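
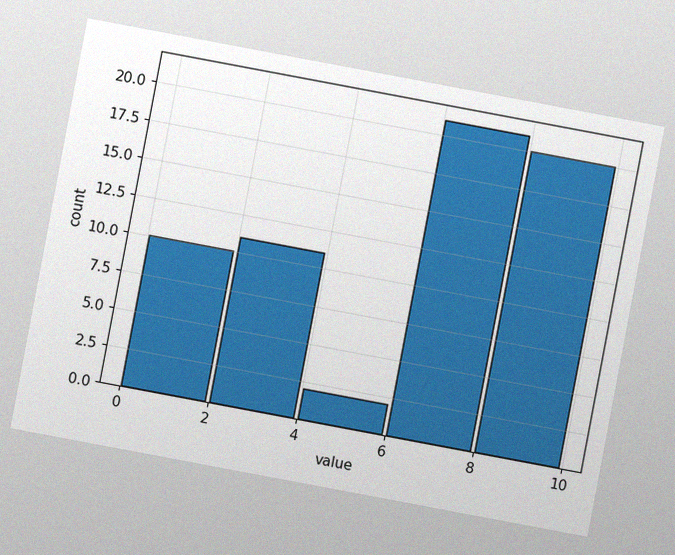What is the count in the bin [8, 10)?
20

The chart is tilted about 11° clockwise, with some photo noise. The [8, 10) bin has height 20.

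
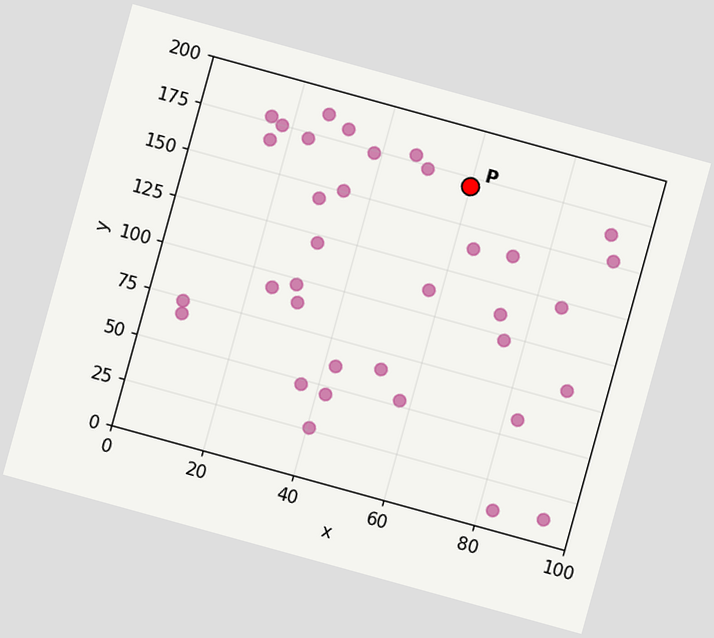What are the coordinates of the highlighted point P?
The chart is tilted about 15° clockwise. Following the gridlines from P to each axis, P sits at (60, 170).

(60, 170)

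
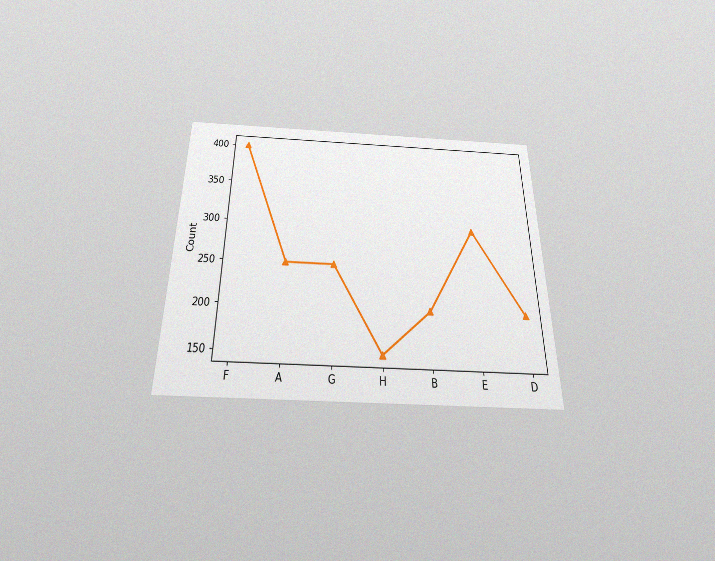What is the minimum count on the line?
150

The chart is viewed slightly from below, with some photo noise. The lowest point is at H, and reading across to the y-axis gives 150.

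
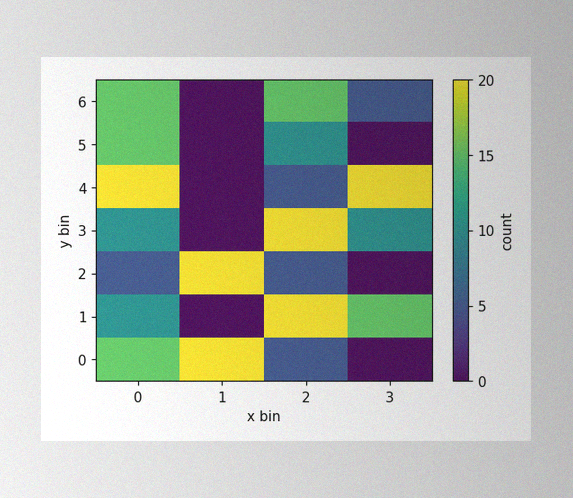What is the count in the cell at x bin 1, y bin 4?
The image has some photo noise and uneven lighting. Matching the cell (1, 4) against the colorbar gives 0.

0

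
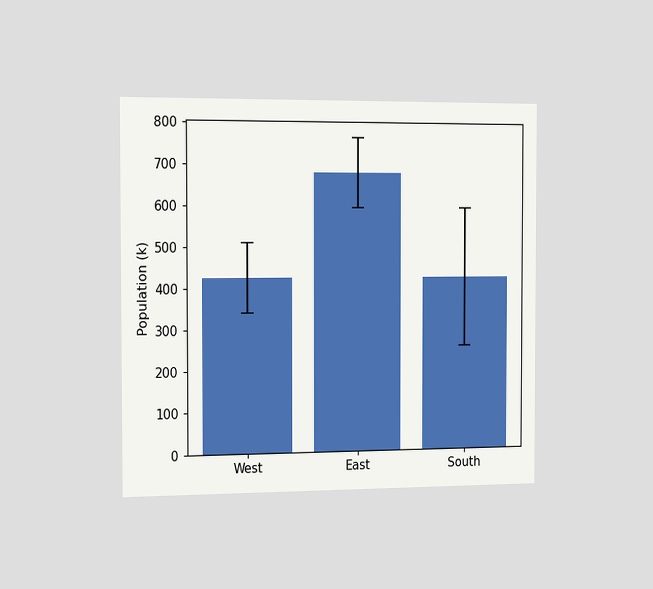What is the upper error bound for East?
765k

The chart is viewed slightly from the left. The East bar's upper whisker reaches 765k.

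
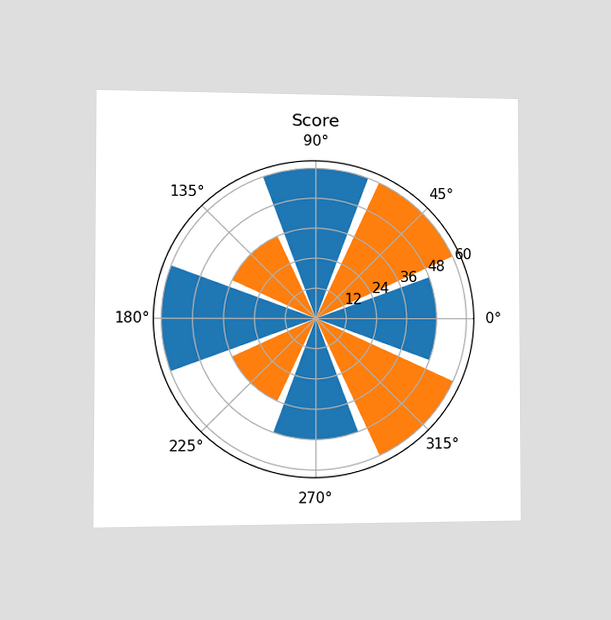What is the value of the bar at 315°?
60

The chart is viewed at a slight angle. The bar at 315° reaches 60 on the radial axis.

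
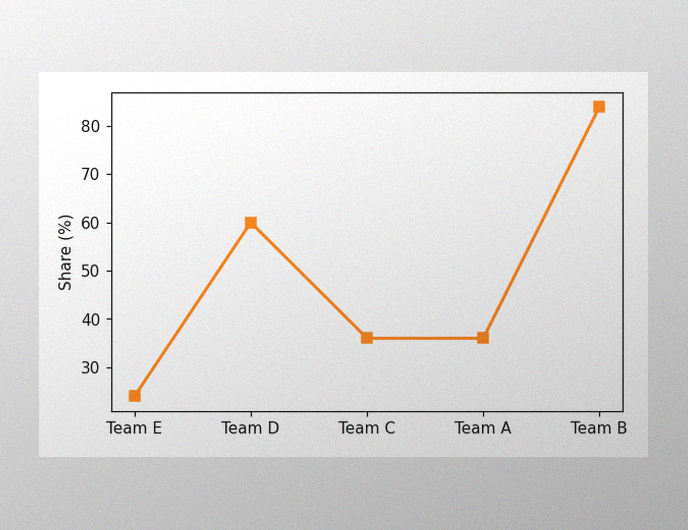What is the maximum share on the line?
The image has some photo noise and uneven lighting. The highest point is at Team B, and reading across to the y-axis gives 84%.

84%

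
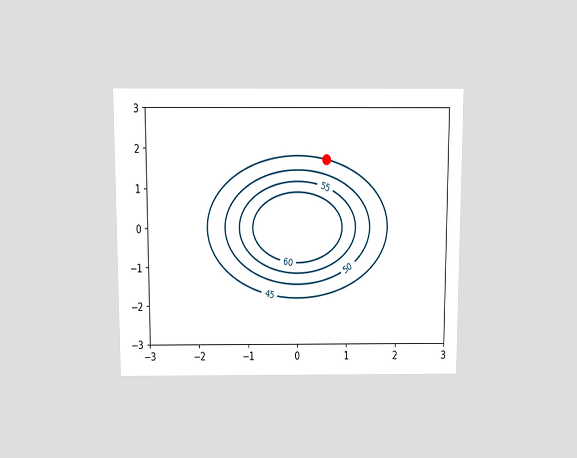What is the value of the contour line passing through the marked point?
45

The chart is viewed slightly from above. The marked point sits on the contour labelled 45.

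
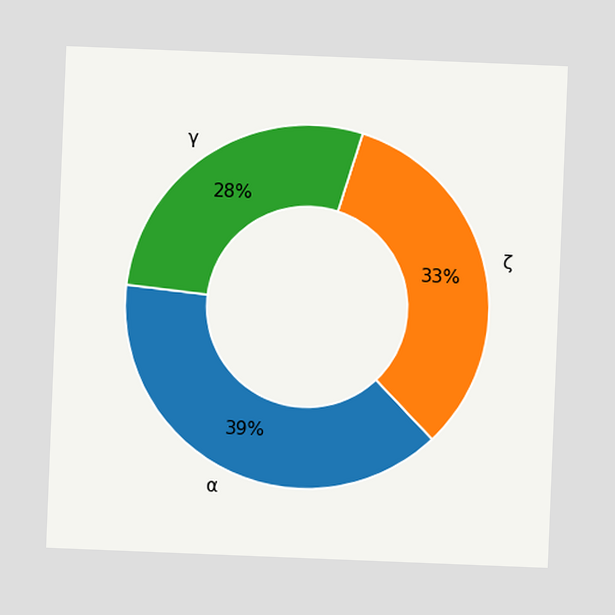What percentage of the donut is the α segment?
39%

The chart is tilted about 2° clockwise. The α segment takes up 39% of the ring.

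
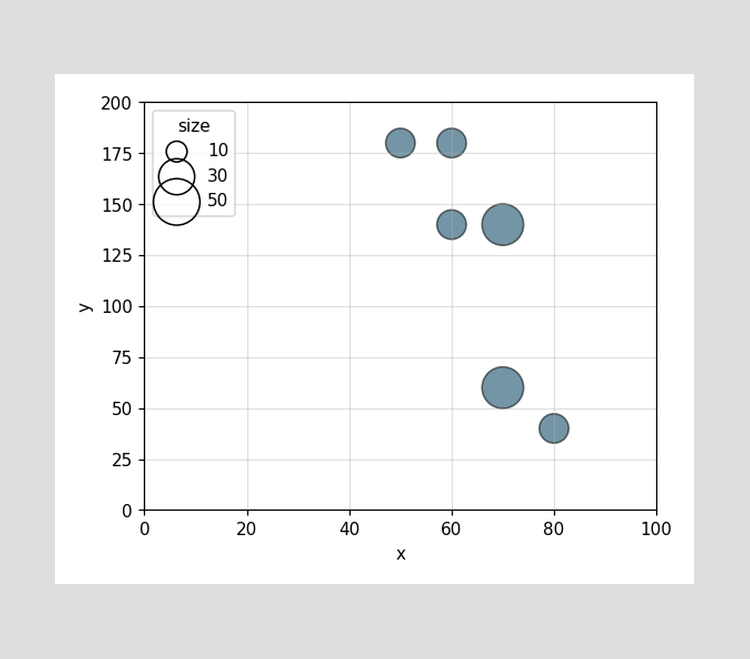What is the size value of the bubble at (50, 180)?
20

Matching the bubble at (50, 180) against the size legend gives 20.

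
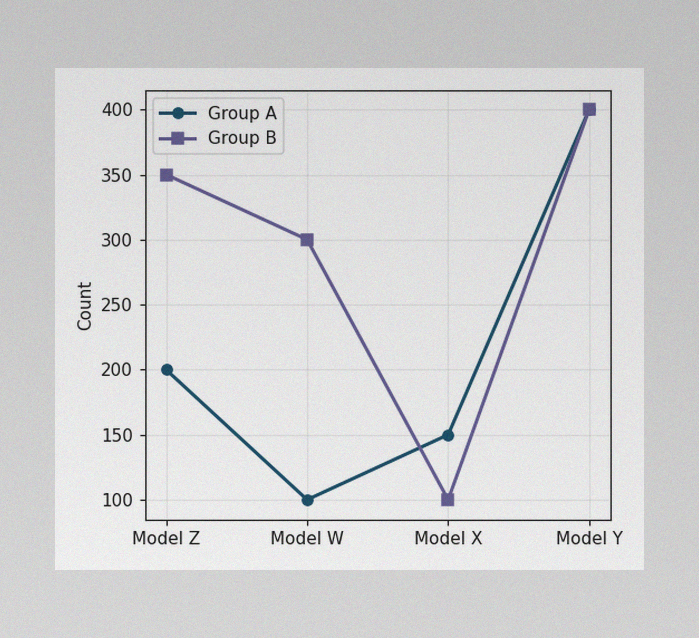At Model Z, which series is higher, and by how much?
Group B, by 150

The image has some photo noise and uneven lighting. At Model Z, Group B sits above the other line by 150.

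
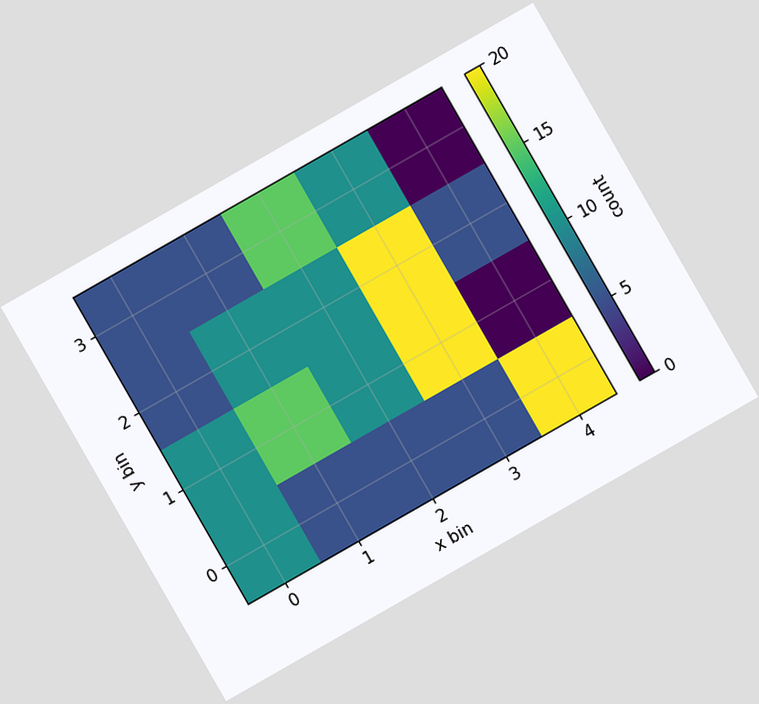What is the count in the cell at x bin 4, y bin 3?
The chart is tilted about 30° counter-clockwise. Matching the cell (4, 3) against the colorbar gives 0.

0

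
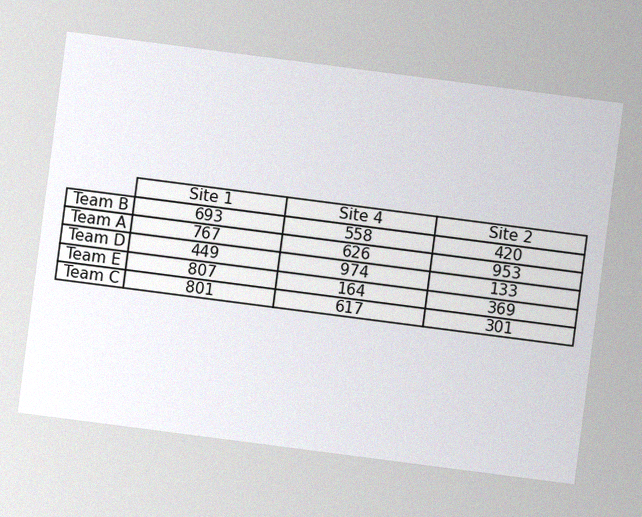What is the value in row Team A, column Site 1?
767

The chart is tilted about 7° clockwise, with some photo noise. The (Team A, Site 1) cell reads 767.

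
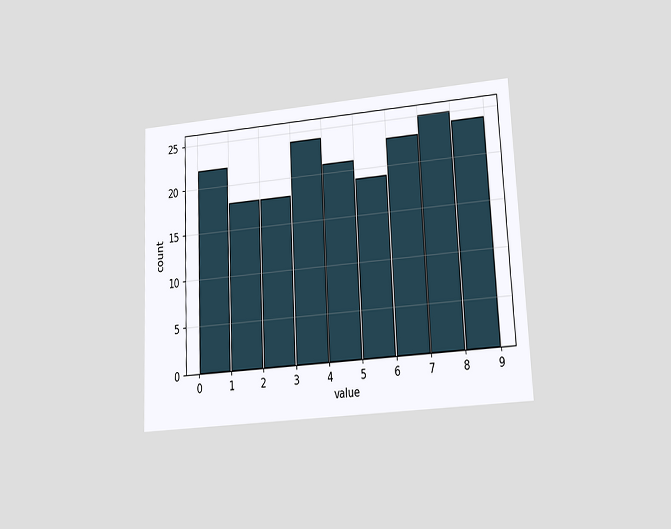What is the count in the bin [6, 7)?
23

The chart is tilted about 3° counter-clockwise and viewed at a slight angle. The [6, 7) bin has height 23.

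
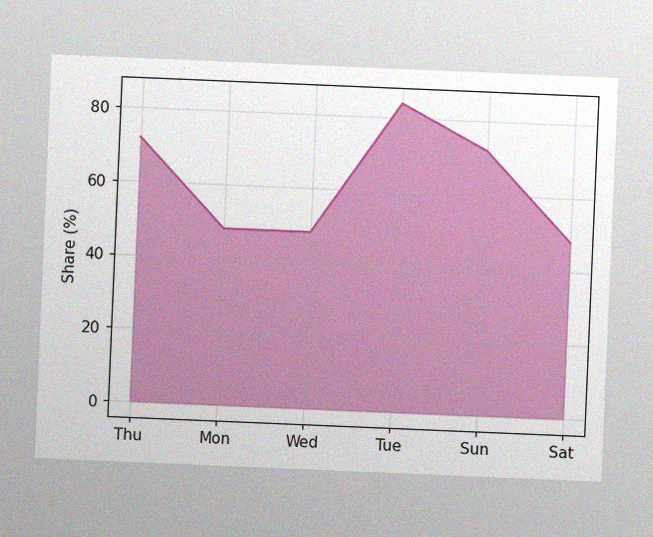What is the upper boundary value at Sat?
The chart is tilted about 2° clockwise, with some photo noise. At Sat the upper boundary is at 48%.

48%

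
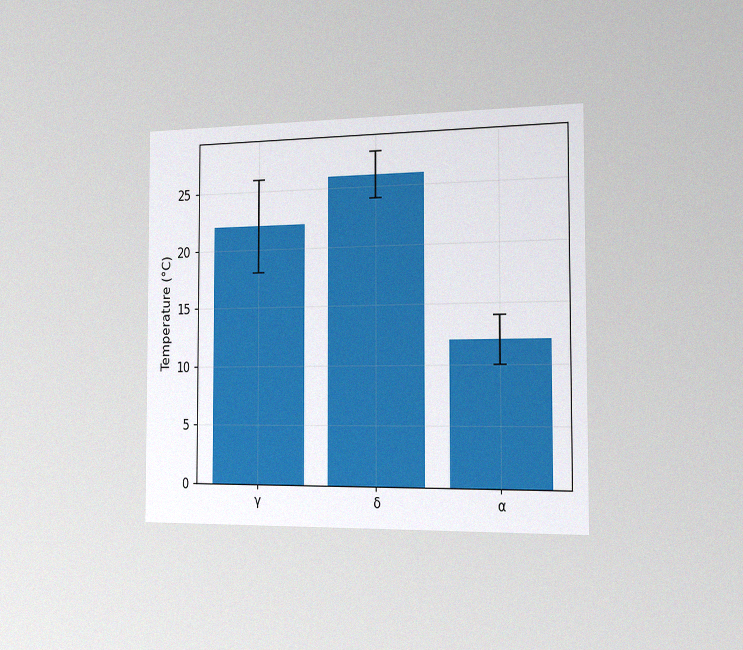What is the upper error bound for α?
The chart is viewed slightly from the right, with some photo noise. The α bar's upper whisker reaches 14°C.

14°C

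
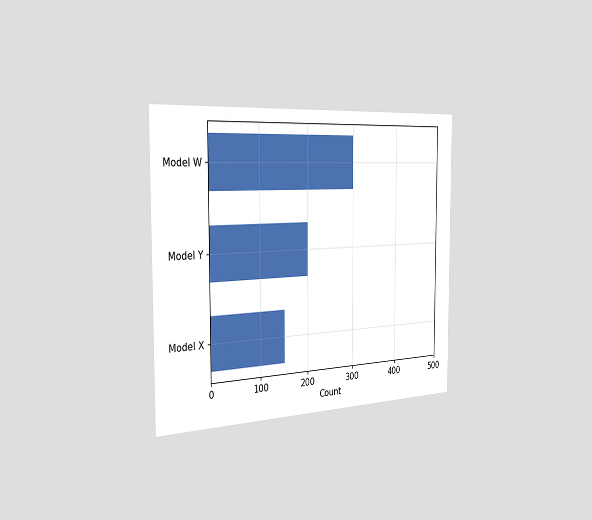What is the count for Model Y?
The chart is viewed slightly from the left. Reading along the chart's x-axis, the Model Y bar reaches 200.

200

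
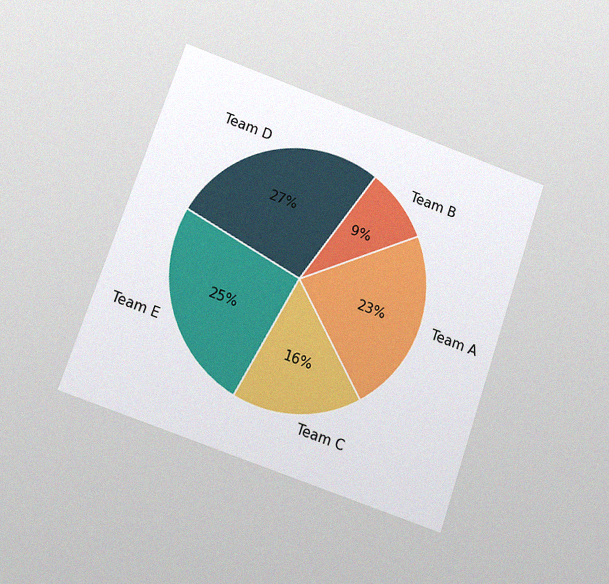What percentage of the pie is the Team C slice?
16%

The chart is tilted about 19° clockwise and viewed slightly from below, with some photo noise. The Team C slice takes up 16% of the pie.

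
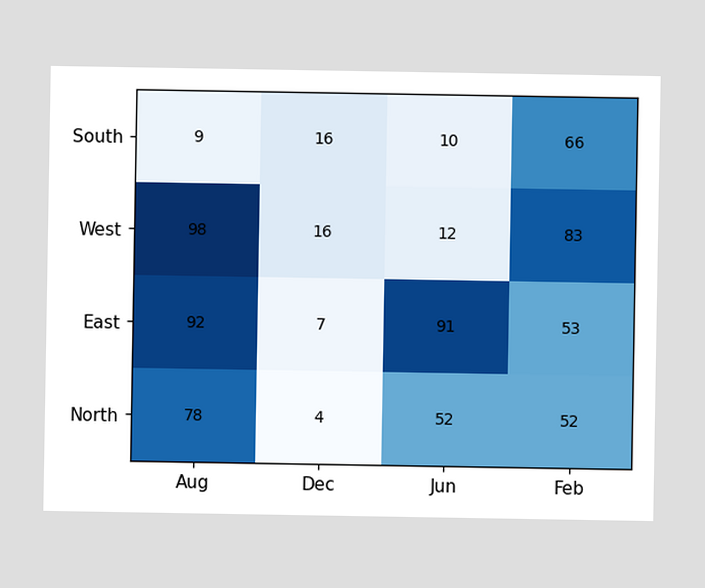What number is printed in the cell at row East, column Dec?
7

The (East, Dec) cell reads 7.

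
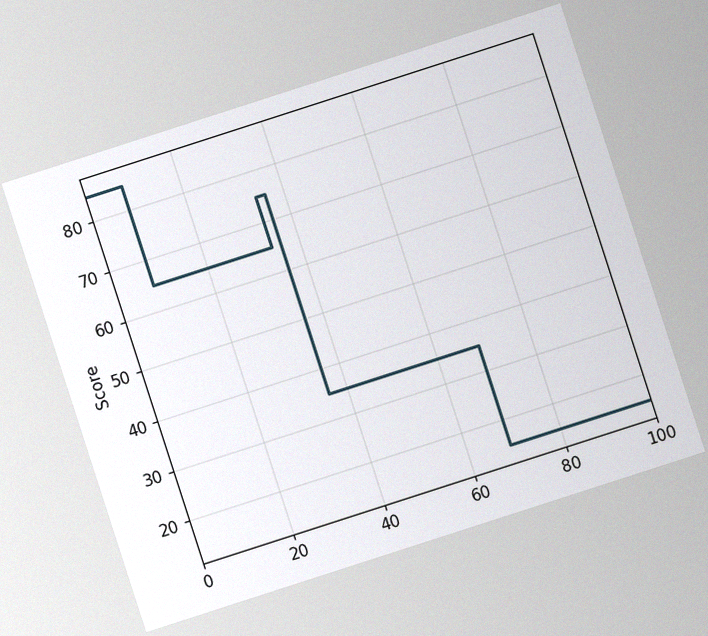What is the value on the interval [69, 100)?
15

The chart is tilted about 18° counter-clockwise, with some photo noise. On [69, 100) the step sits at 15.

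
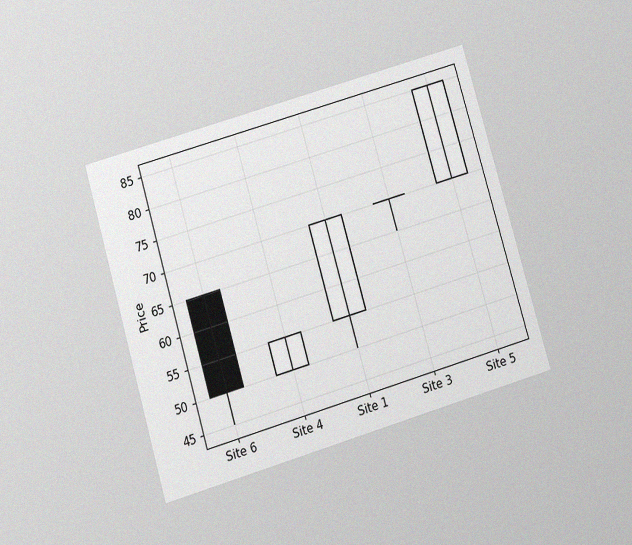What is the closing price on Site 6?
50

The chart is tilted about 16° counter-clockwise and viewed slightly from below, with some photo noise. The Site 6 candle closes at 50.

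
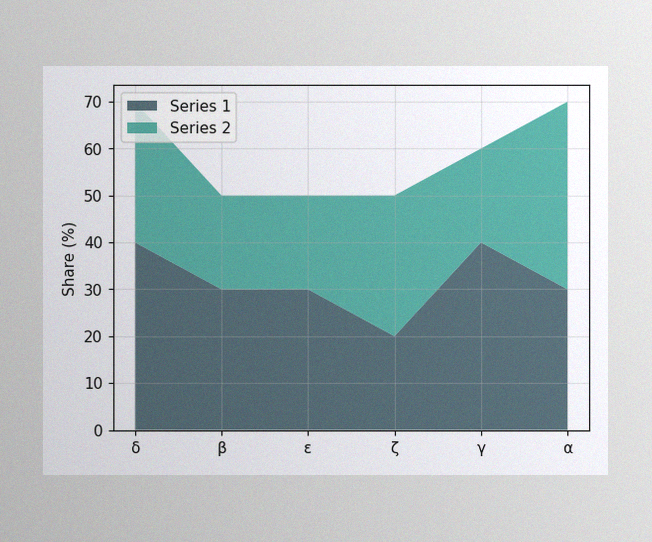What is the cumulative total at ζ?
50%

The image has some photo noise and uneven lighting. The stacked total at ζ reaches 50%.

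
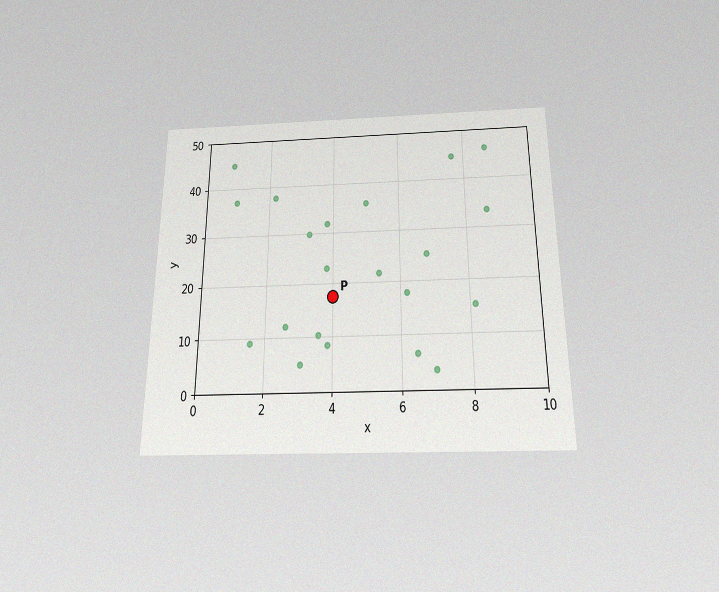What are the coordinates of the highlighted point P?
(4, 17.5)

The chart is viewed slightly from below, with some photo noise. Following the gridlines from P to each axis, P sits at (4, 17.5).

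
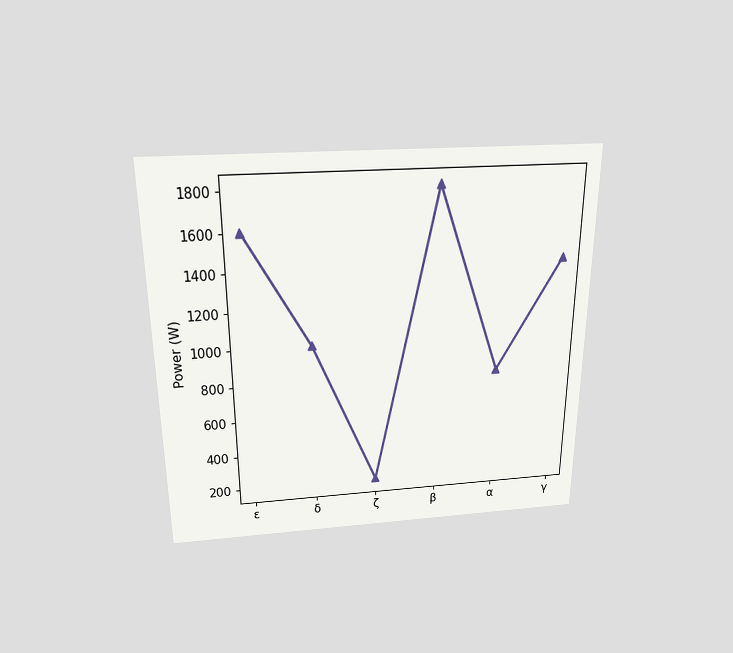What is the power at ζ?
200W

The chart is viewed slightly from above. At ζ, the line is at 200W.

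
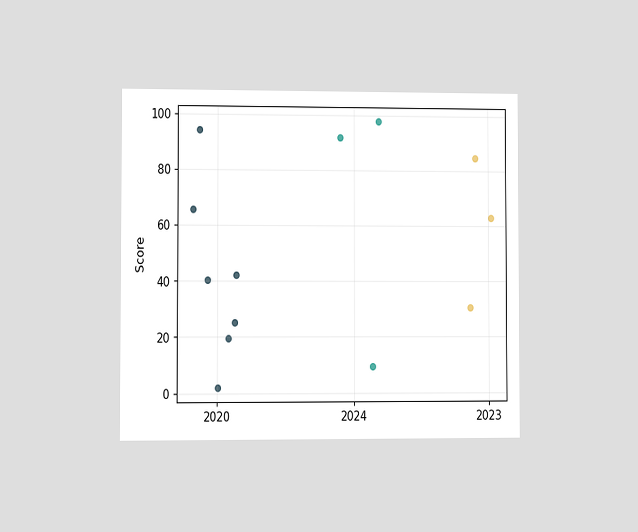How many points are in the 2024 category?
3

The chart is viewed at a slight angle. Counting the markers in the 2024 column gives 3.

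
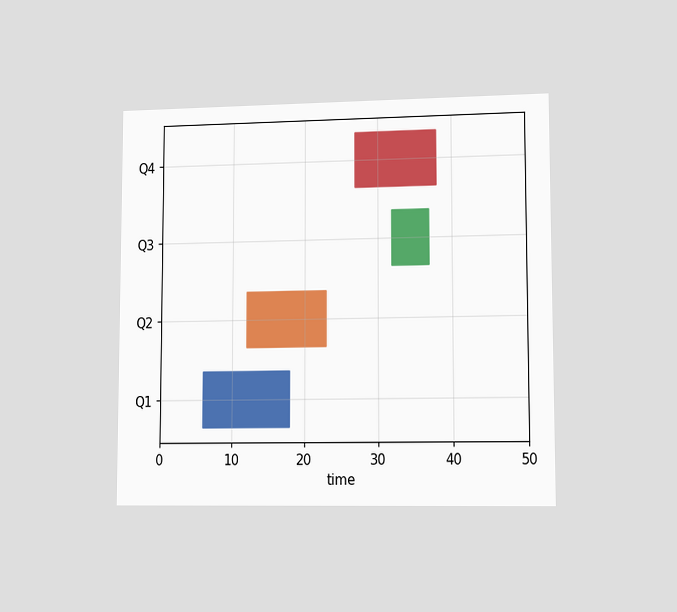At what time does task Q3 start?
32

The chart is viewed slightly from the right. The Q3 bar begins at t=32.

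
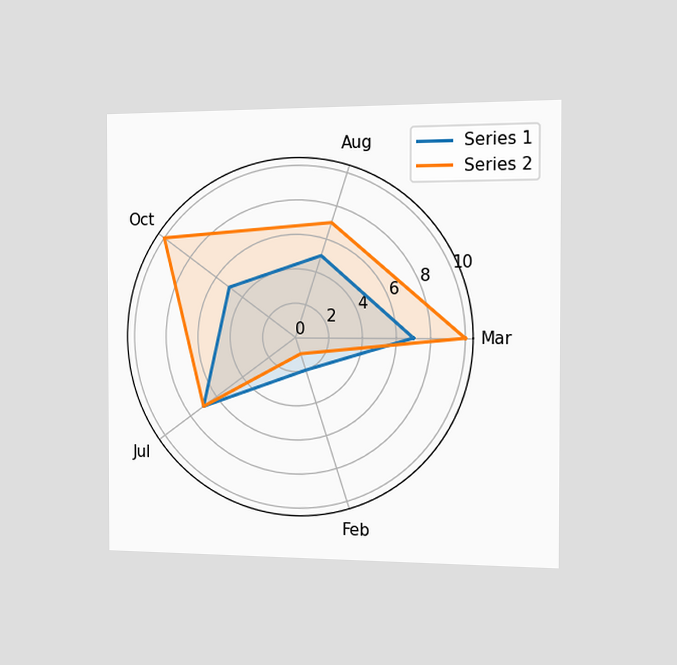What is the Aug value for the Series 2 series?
7

The chart is viewed slightly from the right. On the Aug axis, Series 2 reaches 7.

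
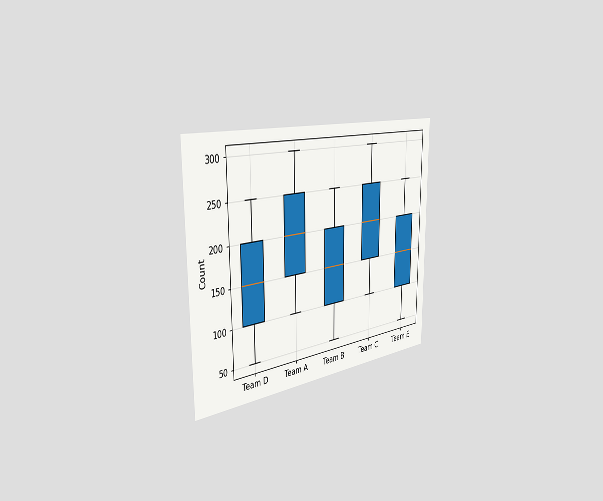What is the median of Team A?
The chart is viewed slightly from the left. The median line in the Team A box sits at 200.

200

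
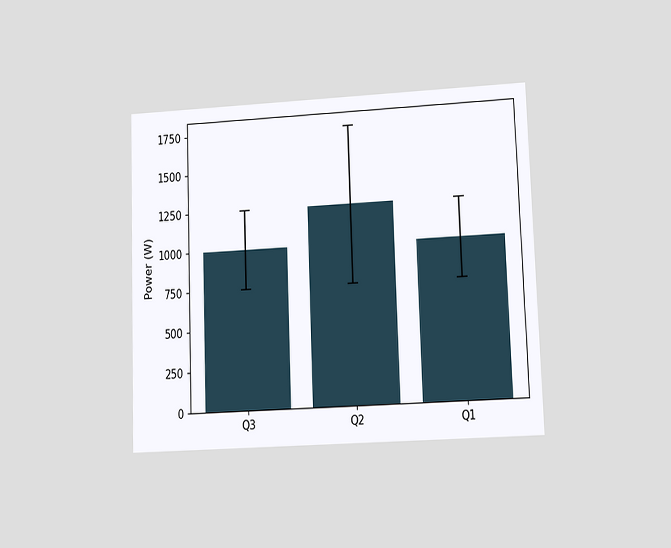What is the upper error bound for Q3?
1250W

The chart is tilted about 2° counter-clockwise and viewed at a slight angle. The Q3 bar's upper whisker reaches 1250W.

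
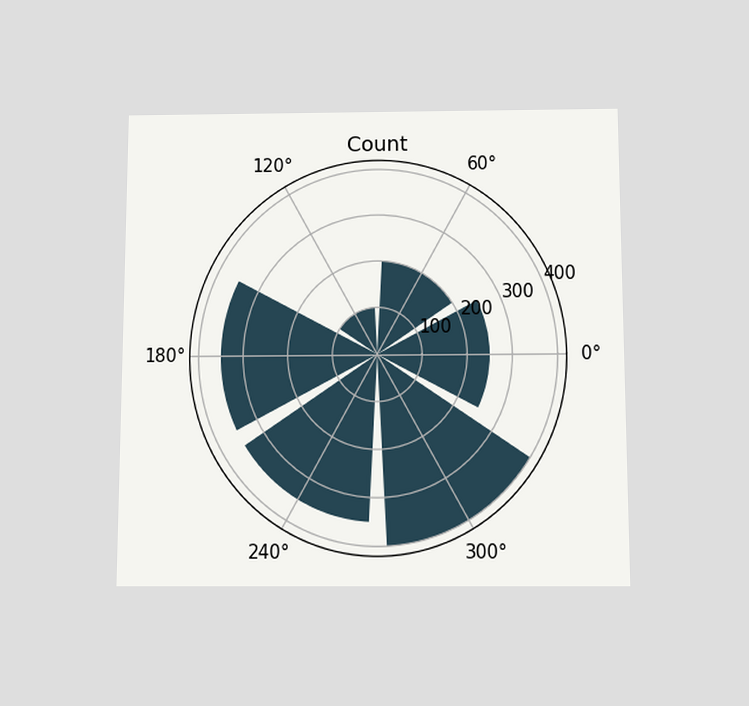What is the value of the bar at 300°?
400

The chart is viewed slightly from below. The bar at 300° reaches 400 on the radial axis.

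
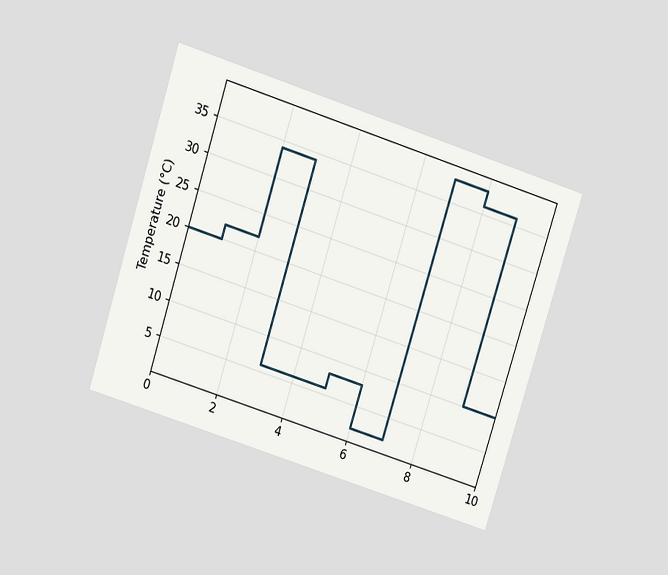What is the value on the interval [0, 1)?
20°C

The chart is tilted about 18° clockwise and viewed slightly from above. On [0, 1) the step sits at 20°C.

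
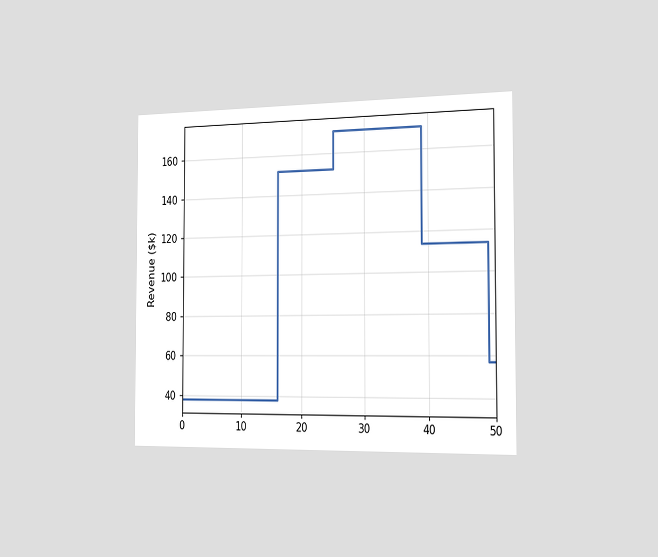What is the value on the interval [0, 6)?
The chart is viewed slightly from the right. On [0, 6) the step sits at $38k.

$38k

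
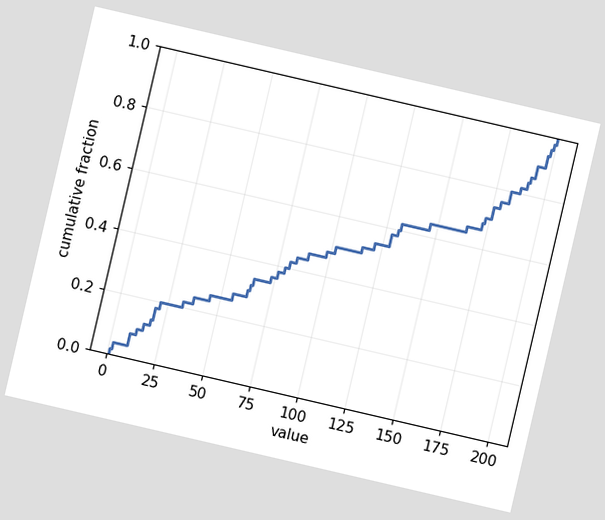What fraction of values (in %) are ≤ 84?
44%

The chart is tilted about 13° clockwise. At x=84 the ECDF step is at 44%.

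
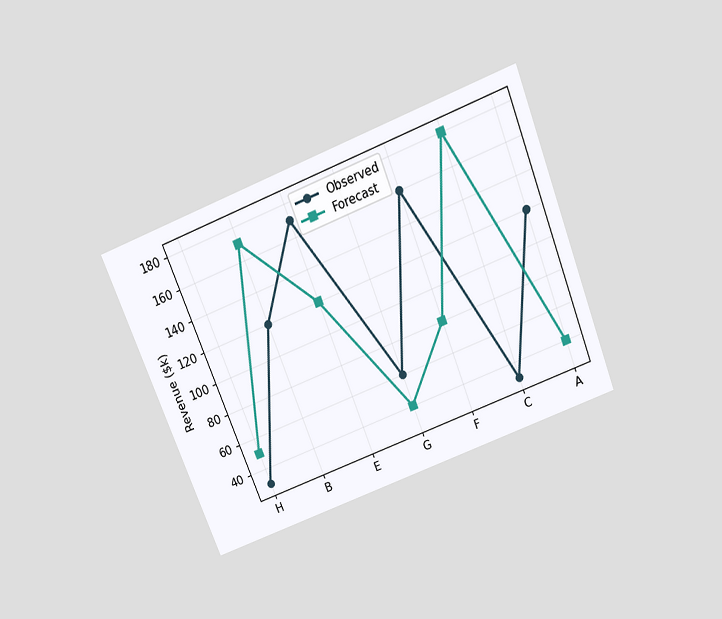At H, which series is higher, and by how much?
Forecast, by $20k

The chart is tilted about 22° counter-clockwise and viewed slightly from above. At H, Forecast sits above the other line by $20k.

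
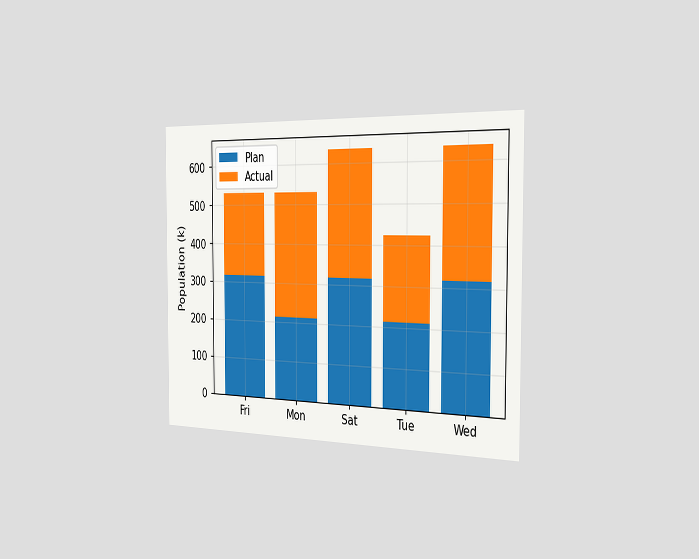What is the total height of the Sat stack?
The chart is viewed slightly from the right. The Sat stack's top reaches 636k on the y-axis.

636k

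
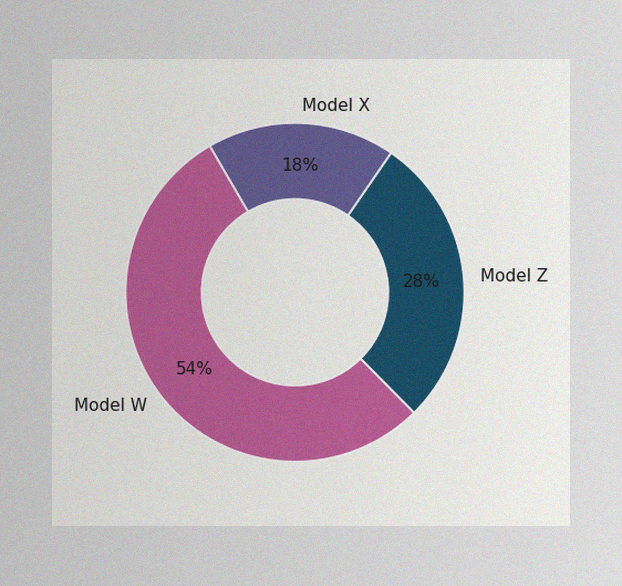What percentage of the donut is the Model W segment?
54%

The image has some photo noise and uneven lighting. The Model W segment takes up 54% of the ring.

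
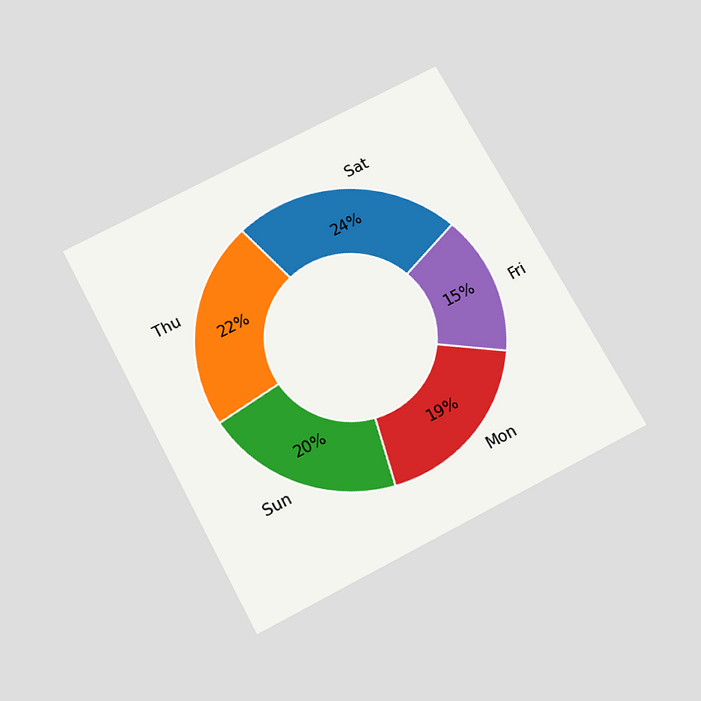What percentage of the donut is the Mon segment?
The chart is tilted about 28° counter-clockwise and viewed slightly from below. The Mon segment takes up 19% of the ring.

19%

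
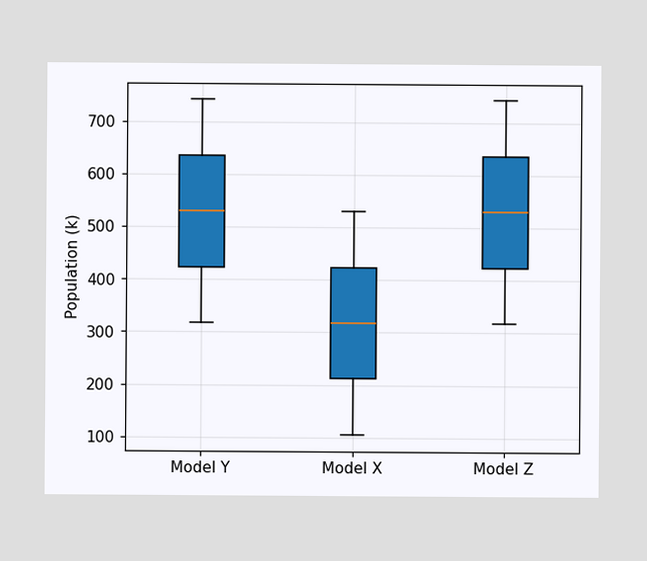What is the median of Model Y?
530k

The median line in the Model Y box sits at 530k.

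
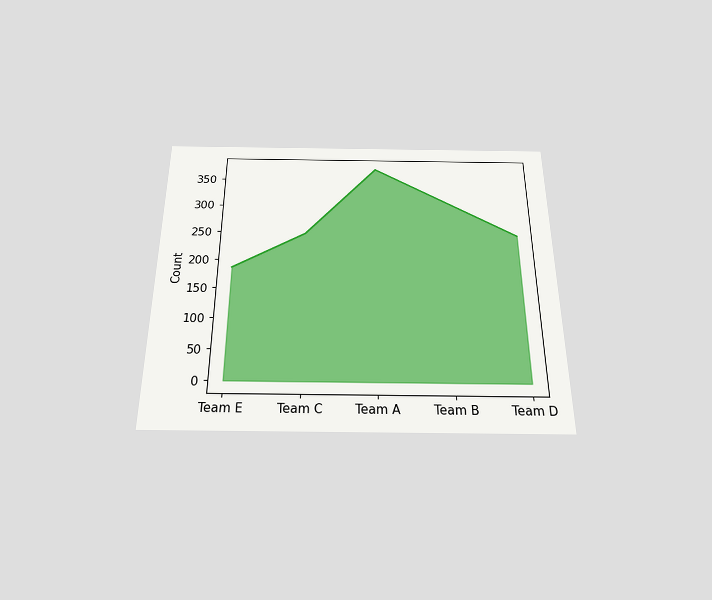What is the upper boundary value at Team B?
The chart is viewed slightly from below. At Team B the upper boundary is at 310.

310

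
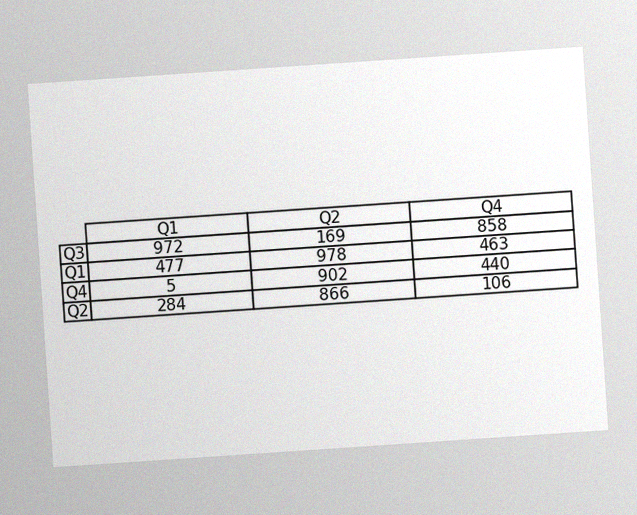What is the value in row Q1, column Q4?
The chart is tilted about 4° counter-clockwise, with some photo noise. The (Q1, Q4) cell reads 463.

463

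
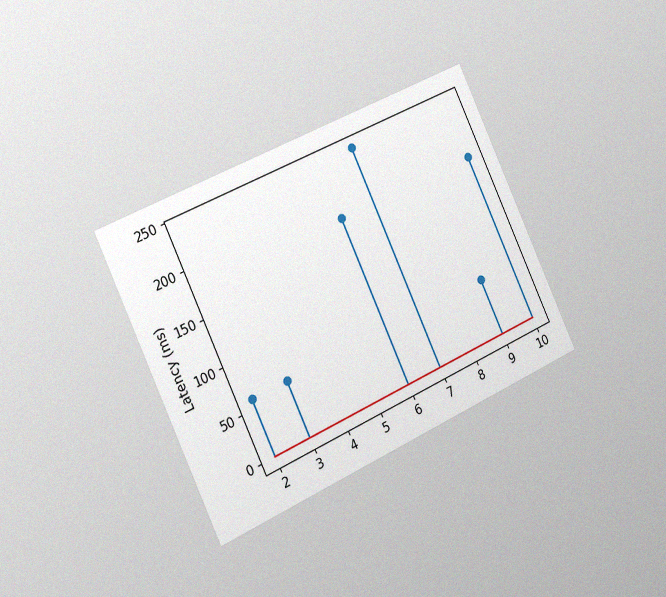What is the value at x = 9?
The chart is tilted about 25° counter-clockwise and viewed slightly from the left, with some photo noise. The stem at x=9 reaches 60ms.

60ms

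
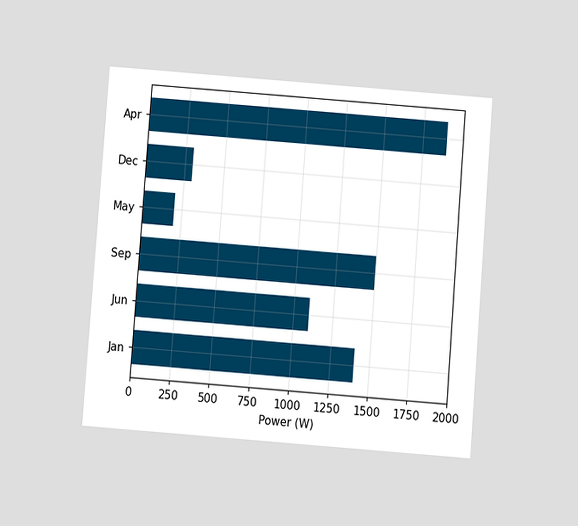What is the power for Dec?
300W

The chart is tilted about 4° clockwise and viewed at a slight angle. Reading along the chart's x-axis, the Dec bar reaches 300W.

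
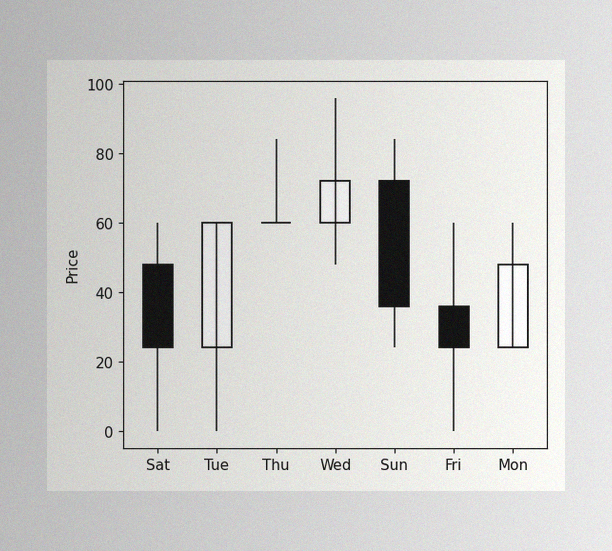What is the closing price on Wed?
The image has some photo noise and uneven lighting. The Wed candle closes at 72.

72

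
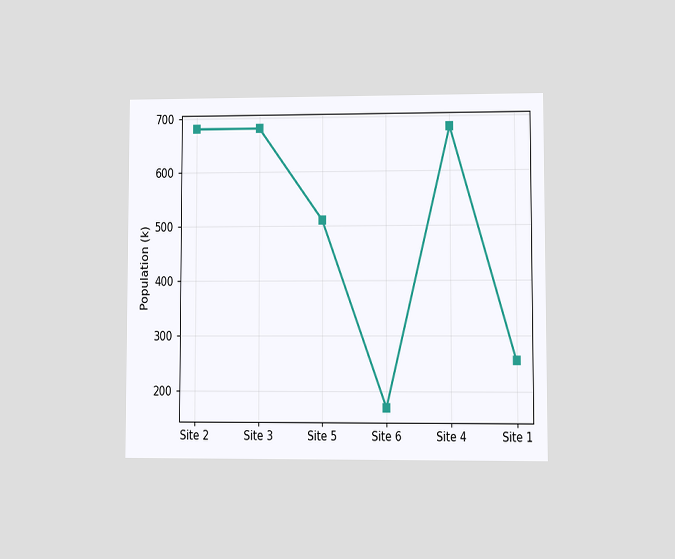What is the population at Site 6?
The chart is viewed at a slight angle. At Site 6, the line is at 170k.

170k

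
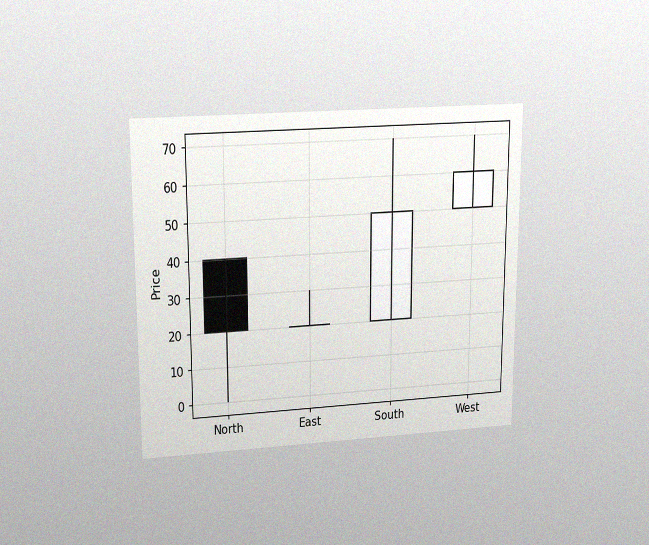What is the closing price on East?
20

The chart is viewed slightly from above, with some photo noise. The East candle closes at 20.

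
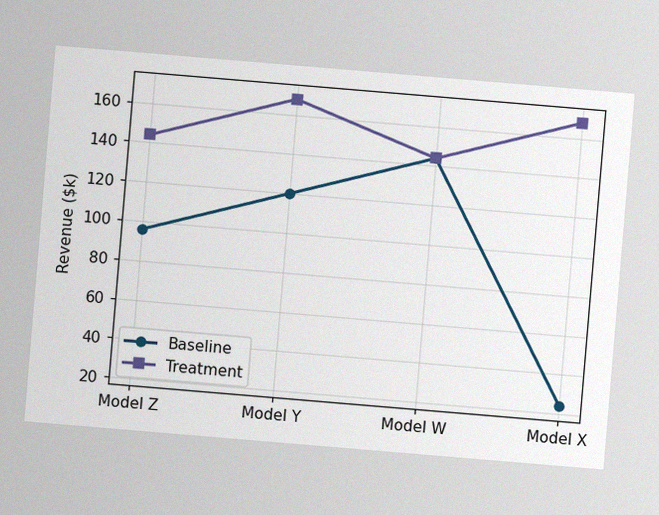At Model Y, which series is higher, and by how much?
Treatment, by $48k

The chart is tilted about 5° clockwise, with some photo noise. At Model Y, Treatment sits above the other line by $48k.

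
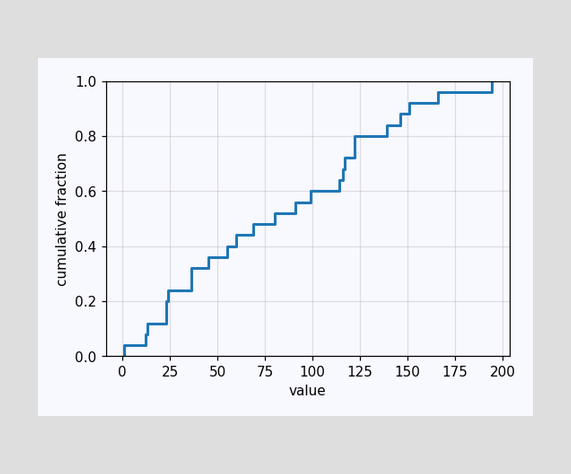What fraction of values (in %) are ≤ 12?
8%

At x=12 the ECDF step is at 8%.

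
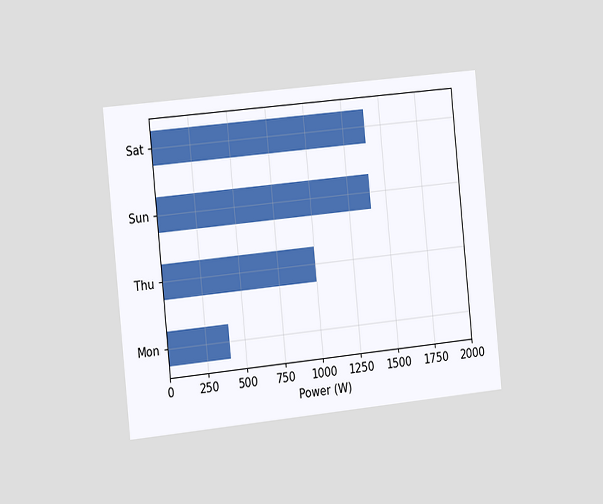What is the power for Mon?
The chart is tilted about 6° counter-clockwise and viewed slightly from the left. Reading along the chart's x-axis, the Mon bar reaches 400W.

400W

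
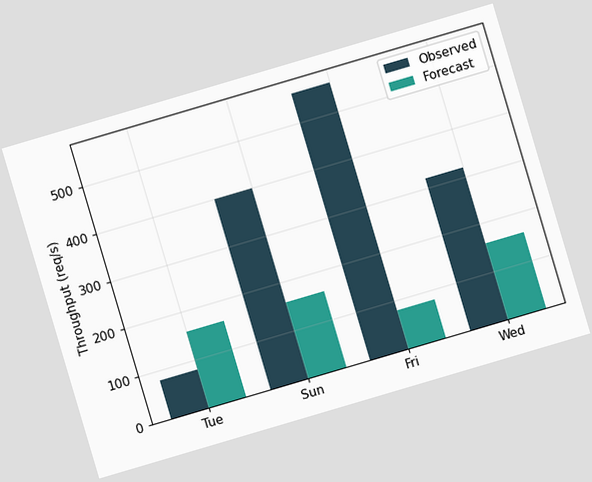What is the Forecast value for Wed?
160req/s

The chart is tilted about 16° counter-clockwise. The Forecast bar at Wed reaches 160req/s on the y-axis.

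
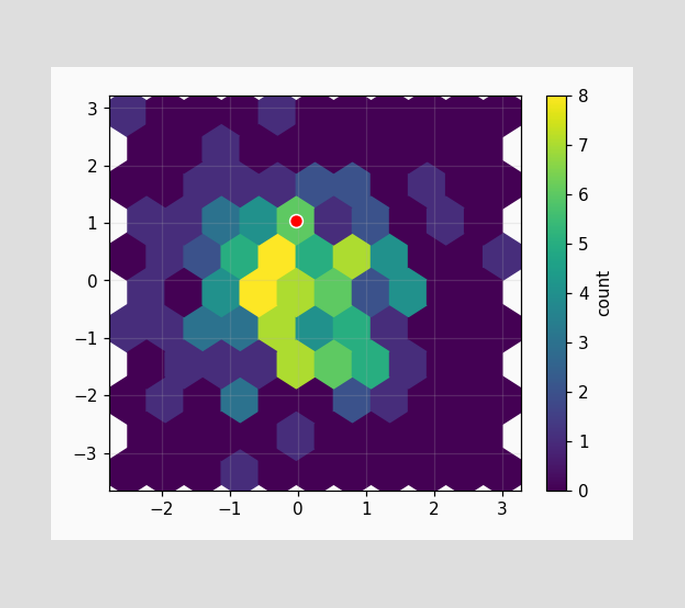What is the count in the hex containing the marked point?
6

The marked hex reads 6 on the colorbar.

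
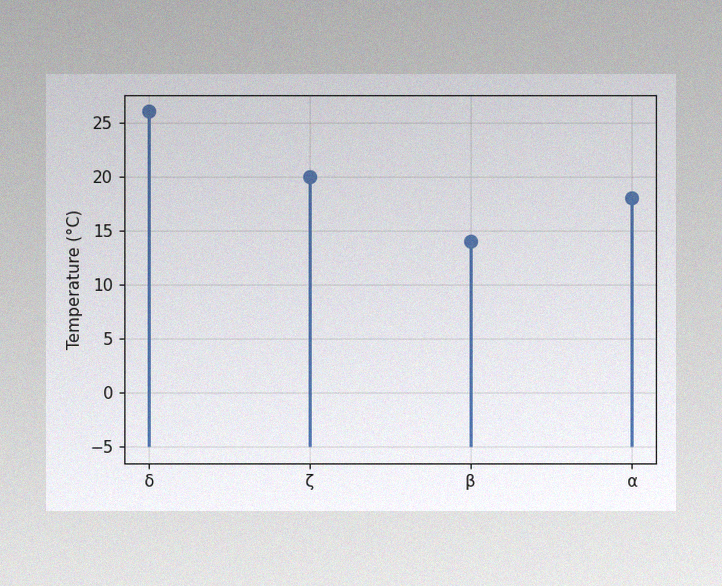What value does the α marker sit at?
The image has some photo noise and uneven lighting. The α marker sits at 18°C.

18°C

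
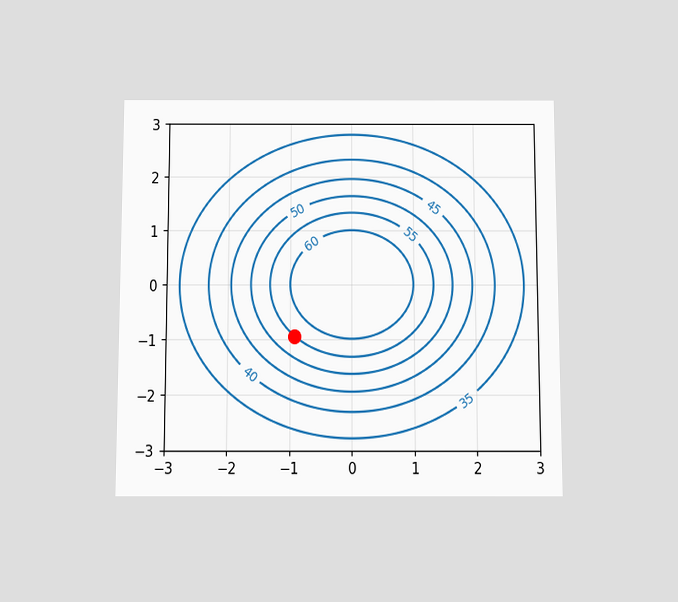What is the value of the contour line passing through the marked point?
The chart is viewed slightly from below. The marked point sits on the contour labelled 55.

55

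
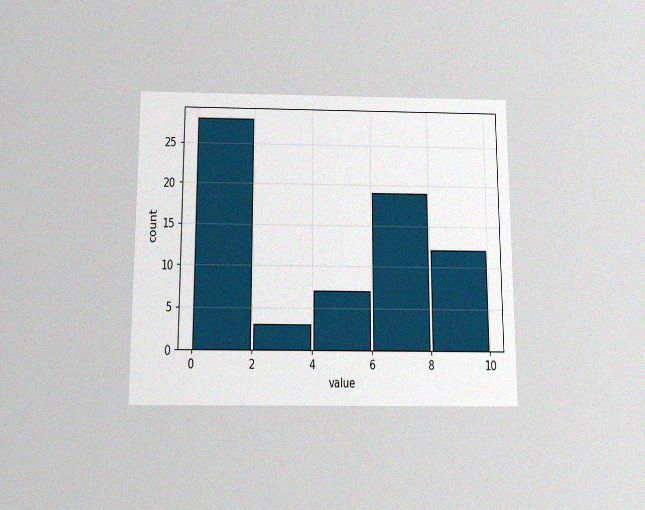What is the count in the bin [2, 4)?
3

The chart is viewed slightly from below, with some photo noise. The [2, 4) bin has height 3.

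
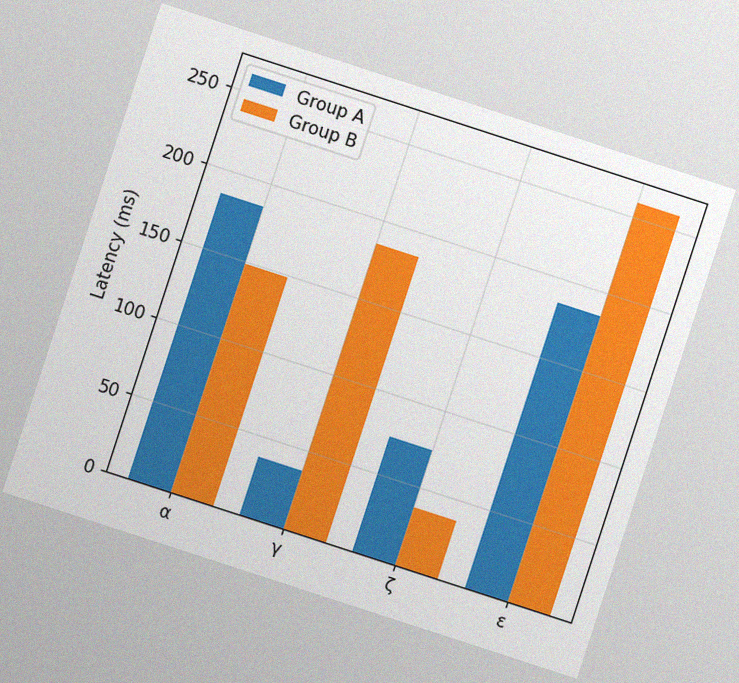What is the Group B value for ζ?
The chart is tilted about 18° clockwise, with some photo noise. The Group B bar at ζ reaches 37ms on the y-axis.

37ms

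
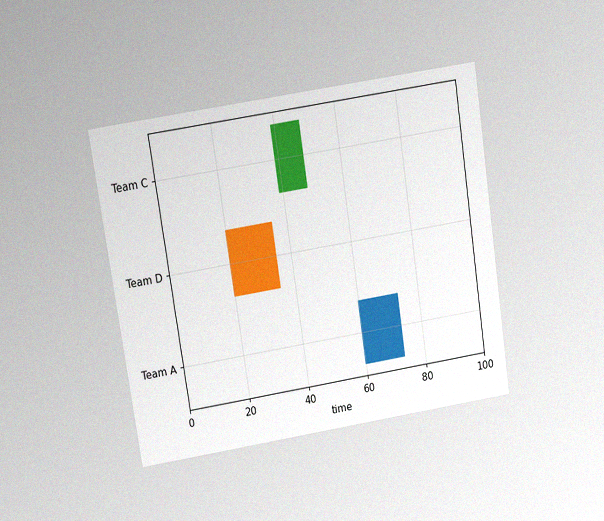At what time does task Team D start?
The chart is tilted about 9° counter-clockwise and viewed at a slight angle, with some photo noise. The Team D bar begins at t=20.

20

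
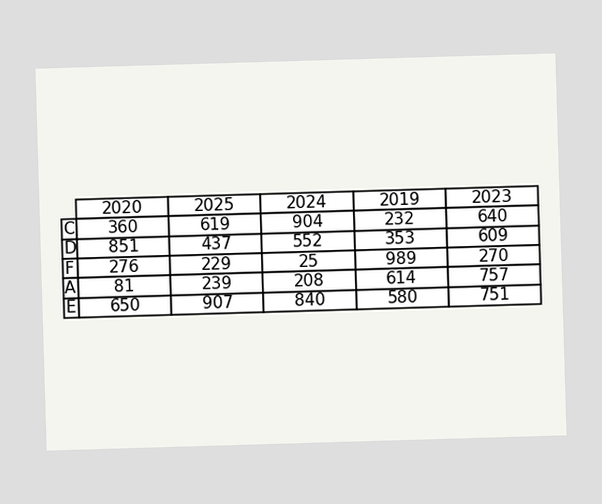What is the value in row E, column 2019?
580

The (E, 2019) cell reads 580.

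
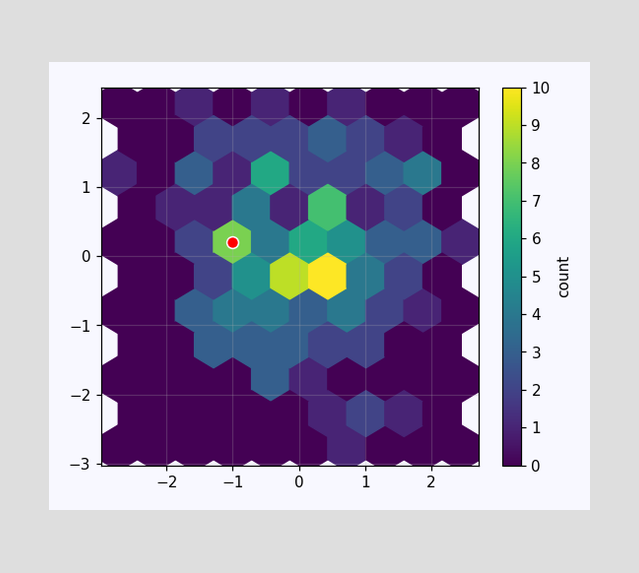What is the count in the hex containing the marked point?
The marked hex reads 8 on the colorbar.

8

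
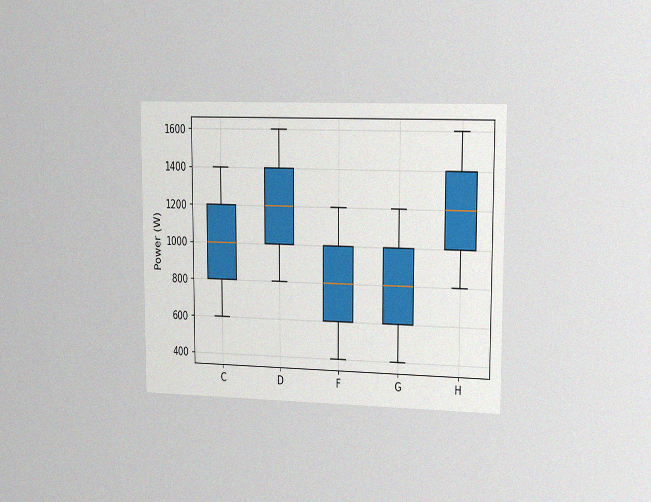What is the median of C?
The chart is viewed slightly from the right, with some photo noise. The median line in the C box sits at 1000W.

1000W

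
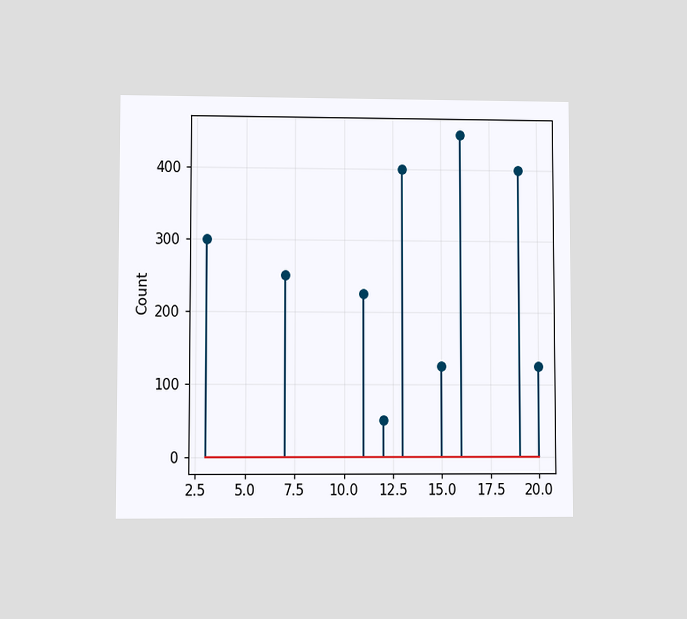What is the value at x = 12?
50

The chart is viewed at a slight angle. The stem at x=12 reaches 50.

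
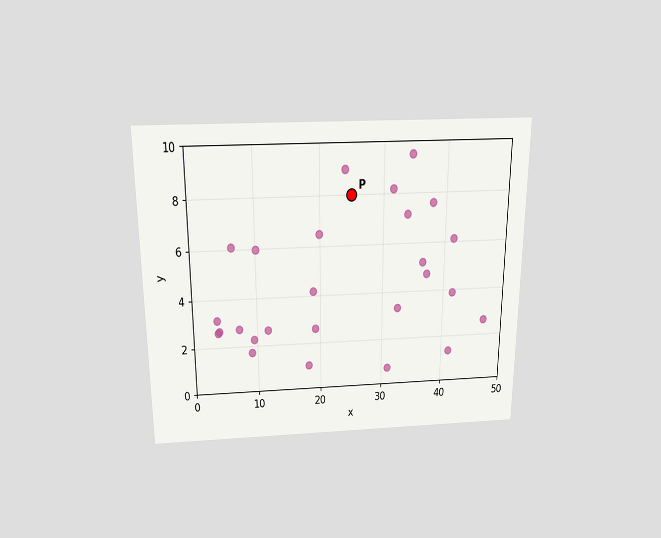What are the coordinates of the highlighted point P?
The chart is viewed slightly from above. Following the gridlines from P to each axis, P sits at (25, 8).

(25, 8)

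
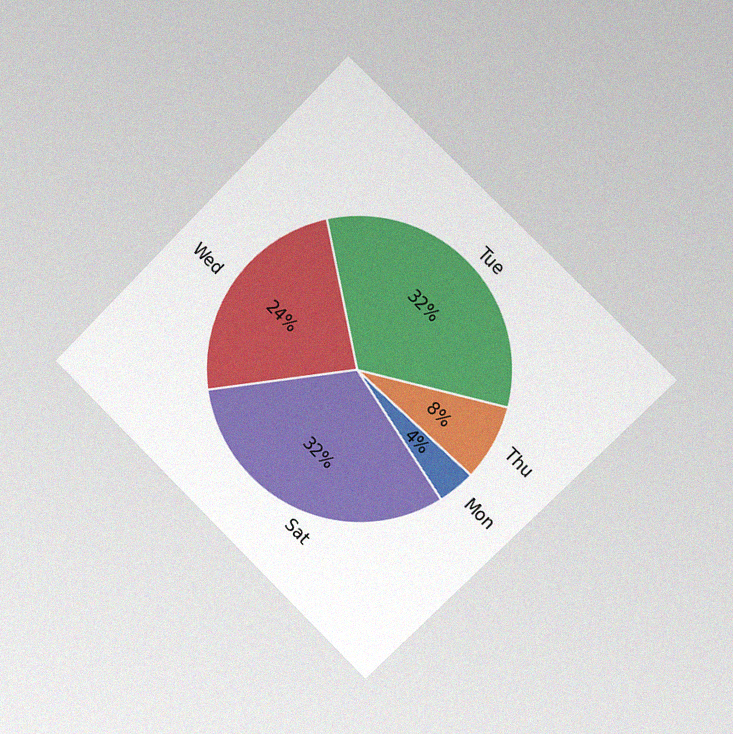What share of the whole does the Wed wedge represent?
The chart is tilted about 45° clockwise and viewed slightly from the right, with some photo noise. The Wed slice takes up 24% of the pie.

24%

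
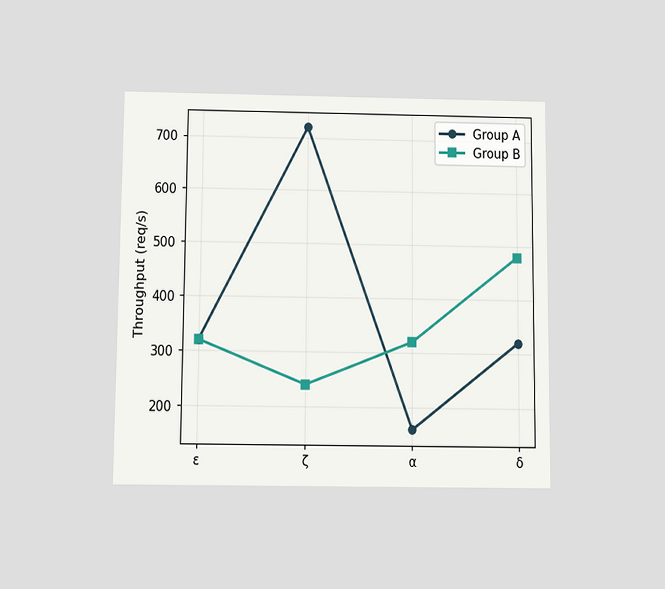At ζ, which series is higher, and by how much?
The chart is viewed slightly from below. At ζ, Group A sits above the other line by 480req/s.

Group A, by 480req/s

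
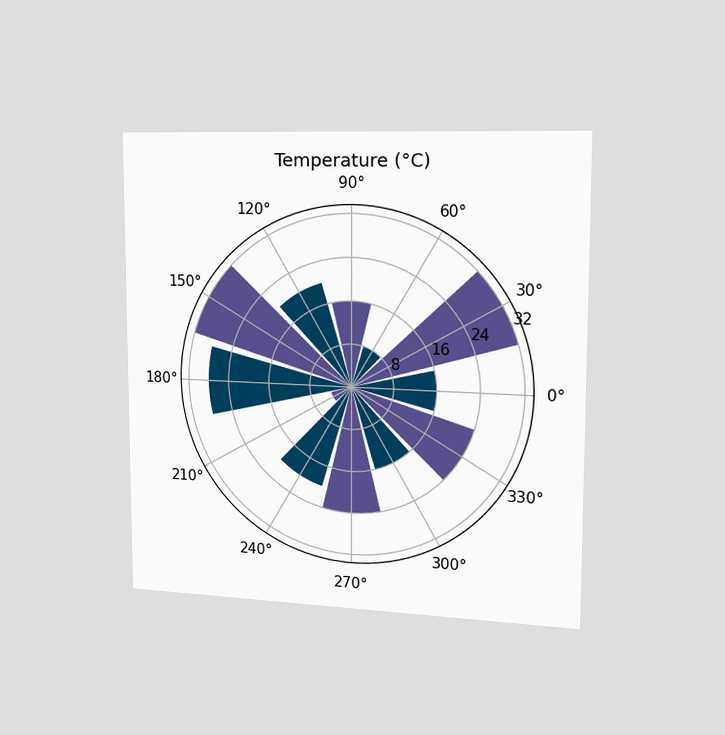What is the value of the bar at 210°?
The chart is viewed slightly from the right. The bar at 210° reaches 4°C on the radial axis.

4°C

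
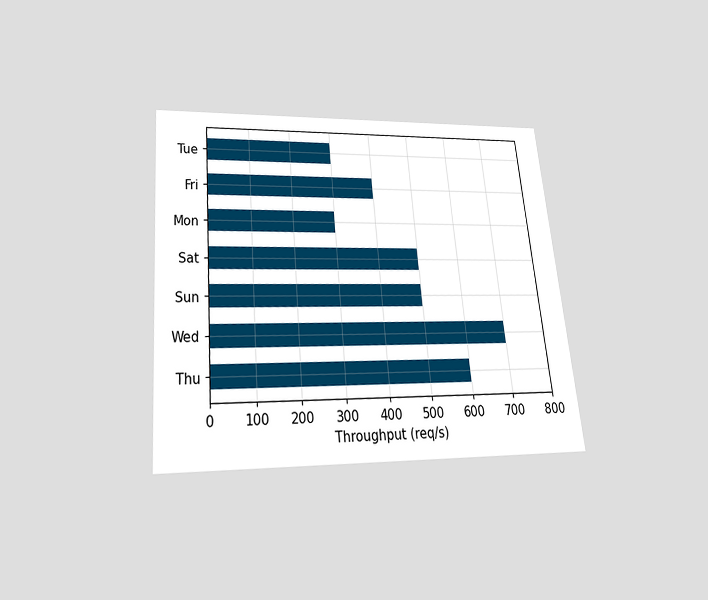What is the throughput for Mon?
The chart is tilted about 5° counter-clockwise and viewed slightly from below. Reading along the chart's x-axis, the Mon bar reaches 300req/s.

300req/s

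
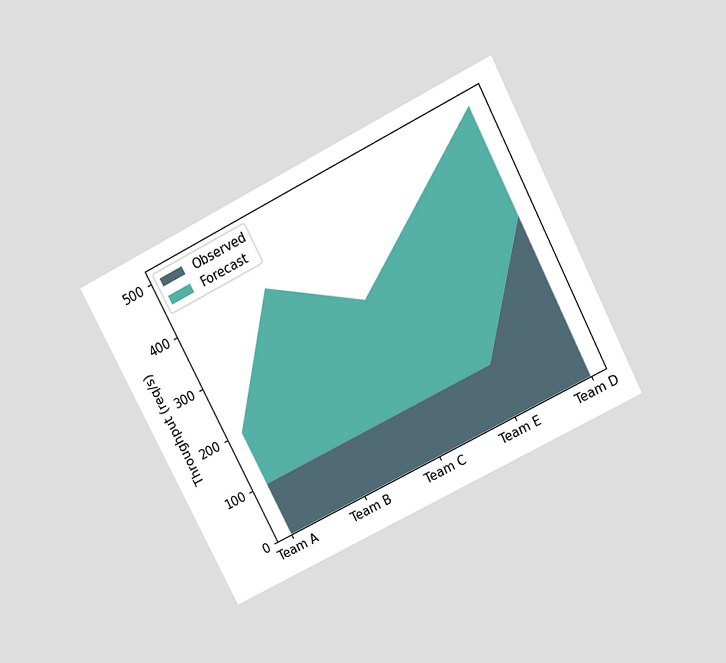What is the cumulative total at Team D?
500req/s

The chart is tilted about 27° counter-clockwise and viewed slightly from above. The stacked total at Team D reaches 500req/s.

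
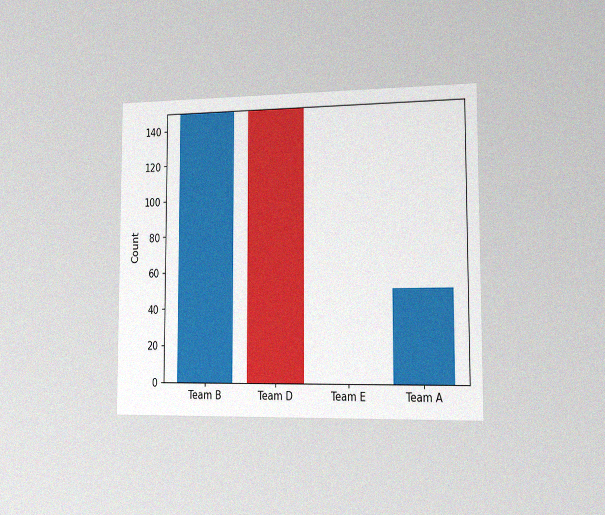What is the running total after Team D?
0

The chart is viewed slightly from the right, with some photo noise. After Team D the running total reaches 0.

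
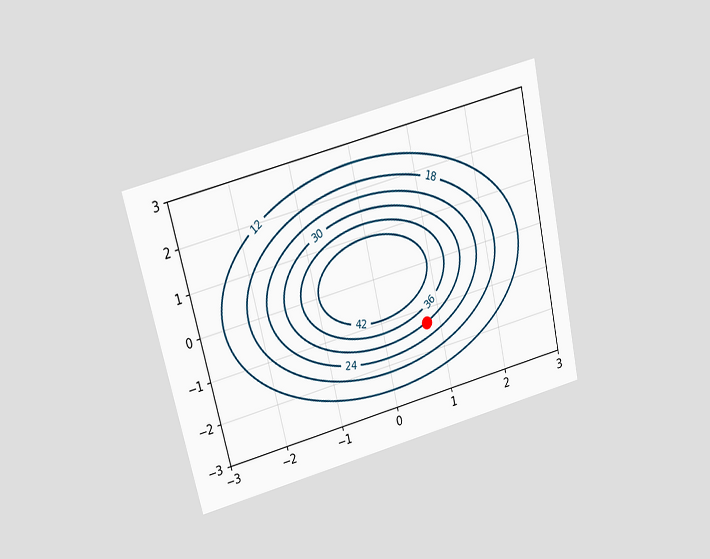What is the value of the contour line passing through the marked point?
30

The chart is tilted about 13° counter-clockwise and viewed slightly from above. The marked point sits on the contour labelled 30.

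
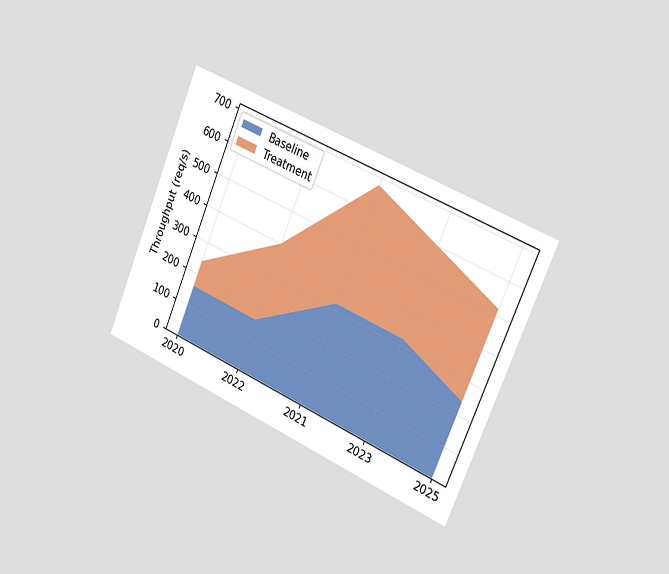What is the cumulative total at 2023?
600req/s

The chart is tilted about 23° clockwise and viewed slightly from the right. The stacked total at 2023 reaches 600req/s.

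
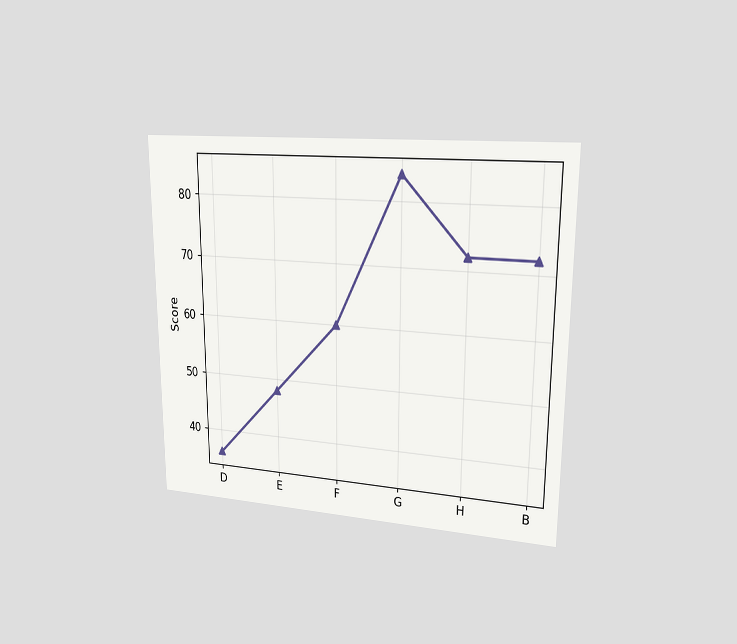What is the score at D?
36

The chart is viewed at a slight angle. At D, the line is at 36.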